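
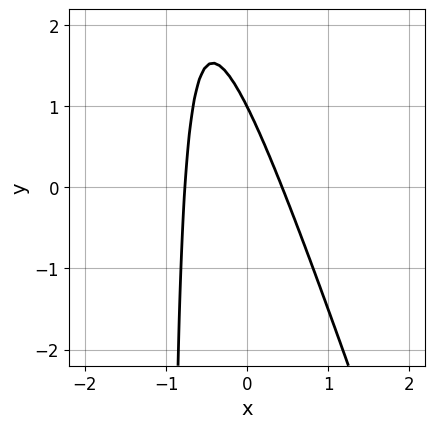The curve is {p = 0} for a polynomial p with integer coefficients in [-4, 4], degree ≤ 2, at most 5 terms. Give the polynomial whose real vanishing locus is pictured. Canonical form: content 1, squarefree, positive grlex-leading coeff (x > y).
1. The degree is 2 — the shape is more complex than any degree-1 curve.
2. Against the integer gridlines: one y-axis crossing is at y = 1.
3. Putting this together gives p.

3*x^2 + x*y + x + y - 1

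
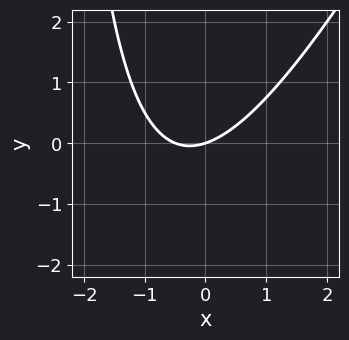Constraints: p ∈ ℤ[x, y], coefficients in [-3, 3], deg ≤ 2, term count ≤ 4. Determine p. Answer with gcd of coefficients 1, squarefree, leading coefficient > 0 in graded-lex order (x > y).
2*x^2 - x*y + x - 3*y

(a) The degree is 2 — no degree-1 curve has this shape.
(b) Against the integer gridlines: it meets the y-axis at y = 0 (among the integer gridlines); one x-axis crossing is at x = 0.
(c) Solving for integer coefficients yields p as stated.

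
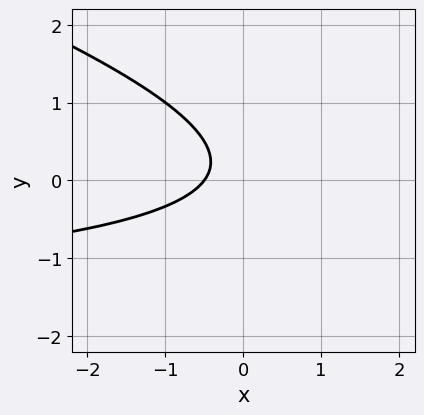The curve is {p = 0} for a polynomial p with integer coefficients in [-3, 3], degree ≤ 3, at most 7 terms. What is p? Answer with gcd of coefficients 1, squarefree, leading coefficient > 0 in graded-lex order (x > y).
x*y + 3*y^2 + 2*x - y + 1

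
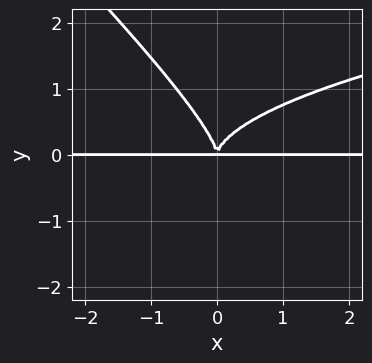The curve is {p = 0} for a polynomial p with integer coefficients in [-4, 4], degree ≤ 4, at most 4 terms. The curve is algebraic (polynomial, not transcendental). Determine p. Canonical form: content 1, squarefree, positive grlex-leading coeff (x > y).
1. deg p = 4. No degree-3 curve has this shape.
2. Reading off the gridlines: every point of the x-axis in the box is on the curve.
3. Solving for integer coefficients yields p as stated.

x*y^3 + y^4 - x^2*y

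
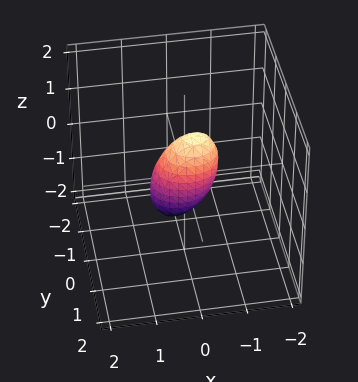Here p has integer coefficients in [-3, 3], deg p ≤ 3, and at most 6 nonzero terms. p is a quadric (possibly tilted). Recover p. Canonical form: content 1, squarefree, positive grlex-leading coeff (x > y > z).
2*x^2 + x*z + 3*y^2 + z^2 - 1

The degree is 2 — a generic line meets the surface in up to 2 points.
Checking where it meets the axes: among the integer gridlines, it crosses the z-axis at z ∈ {-1, 1}.
Together with the visible shape, these determine p as stated.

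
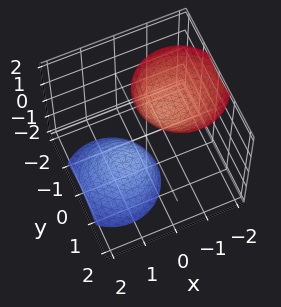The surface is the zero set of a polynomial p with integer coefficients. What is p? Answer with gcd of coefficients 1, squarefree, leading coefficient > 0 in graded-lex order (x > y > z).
3*x^2 + 3*x*z + 3*y^2 - z^2 + 2

(a) There are 2 components.
(b) deg p = 2.
(c) From the visible intercepts: no y-intercept at any integer in the box; no x-intercept at any integer in the box.
(d) These observations pin down the coefficients.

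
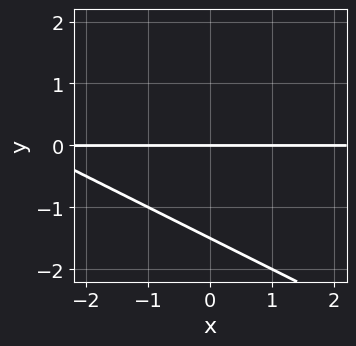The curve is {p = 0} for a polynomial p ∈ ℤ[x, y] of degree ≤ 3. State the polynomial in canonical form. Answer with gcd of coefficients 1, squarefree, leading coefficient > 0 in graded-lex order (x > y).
First, deg p = 2.
Then, observable constraints: it crosses the y-axis at the gridline y = 0; the visible x-axis segment lies entirely on the curve.
Finally, the integer polynomial consistent with all of this is the stated p.

x*y + 2*y^2 + 3*y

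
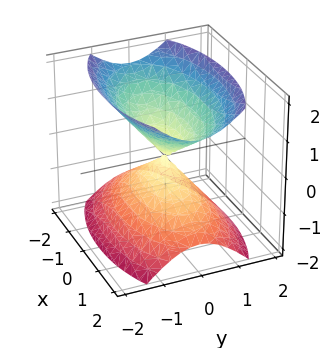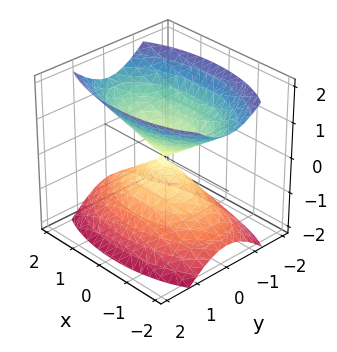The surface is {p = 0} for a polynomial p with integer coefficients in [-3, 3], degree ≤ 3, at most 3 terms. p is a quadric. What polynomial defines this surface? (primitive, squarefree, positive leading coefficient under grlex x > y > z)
x^2 + 3*y^2 - 2*z^2

First, there are 2 components. They look like related sheets of one shape, so recover p as a whole.
Then, deg p = 2. A double cone through the origin; a quadric.
Then, symmetries: the z ↦ −z reflection is a symmetry, so z appears only in even powers; it's symmetric under y → −y, forcing even powers of y; it's symmetric under x → −x, forcing even powers of x.
Then, checking where it meets the axes: it meets the y-axis at y = 0 (among the integer gridlines); it meets the z-axis at z = 0 (among the integer gridlines); it crosses the x-axis at the gridline x = 0.
Finally, assembling these constraints gives the stated polynomial.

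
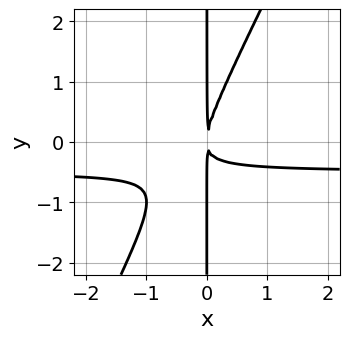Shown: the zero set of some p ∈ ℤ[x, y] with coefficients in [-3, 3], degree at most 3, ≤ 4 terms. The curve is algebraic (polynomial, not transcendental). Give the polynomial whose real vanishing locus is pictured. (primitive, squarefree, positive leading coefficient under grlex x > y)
2*x^2*y - x*y^2 + x^2

First, deg p = 3.
Then, observable constraints: every point of the y-axis in the box is on the curve.
Finally, these observations pin down the coefficients.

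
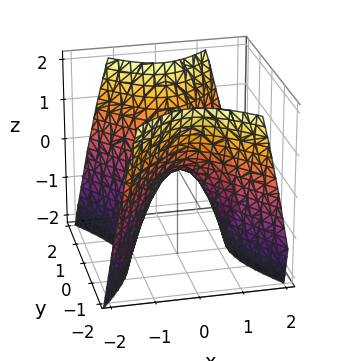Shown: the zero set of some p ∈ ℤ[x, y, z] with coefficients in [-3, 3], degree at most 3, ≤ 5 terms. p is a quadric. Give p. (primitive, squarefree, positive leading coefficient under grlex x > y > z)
3*x^2 - 2*y^2 + 2*z

1. The degree is 2 — a saddle surface; a quadric.
2. Symmetries: mirror symmetry x ↦ −x ⇒ only even powers of x; it's symmetric under y → −y, forcing even powers of y.
3. Against the integer gridlines: it meets the y-axis at y = 0 (among the integer gridlines); it crosses the z-axis at the gridline z = 0.
4. Together with the visible shape, these determine p as stated.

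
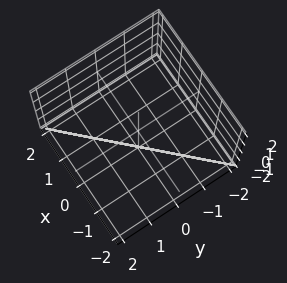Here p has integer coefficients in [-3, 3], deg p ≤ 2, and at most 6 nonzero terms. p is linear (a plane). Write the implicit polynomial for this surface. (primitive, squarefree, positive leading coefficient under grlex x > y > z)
3*x - 3*y + z + 2

Degree: the surface is flat (a plane), so deg p = 1.
From the visible intercepts: it crosses the z-axis at the gridline z = -2.
These observations pin down the coefficients.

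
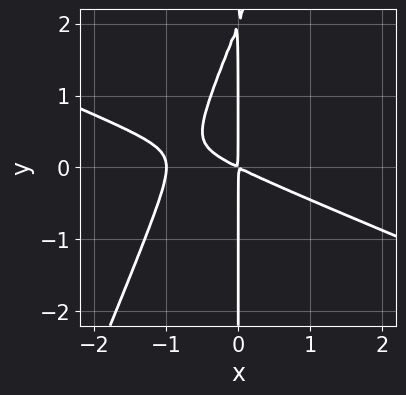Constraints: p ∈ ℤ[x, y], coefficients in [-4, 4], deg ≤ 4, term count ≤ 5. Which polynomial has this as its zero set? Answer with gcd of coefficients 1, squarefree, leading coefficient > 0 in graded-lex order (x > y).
(a) deg p = 3. No degree-2 curve has this shape.
(b) From the axis intercepts and sections: the visible y-axis segment lies entirely on the curve; it meets the x-axis at x = -1 (among the integer gridlines).
(c) Solving for integer coefficients yields p as stated.

x^3 + 2*x^2*y - x*y^2 + x^2 + 2*x*y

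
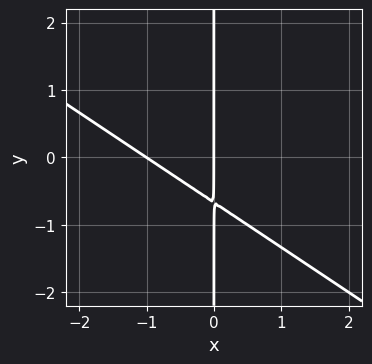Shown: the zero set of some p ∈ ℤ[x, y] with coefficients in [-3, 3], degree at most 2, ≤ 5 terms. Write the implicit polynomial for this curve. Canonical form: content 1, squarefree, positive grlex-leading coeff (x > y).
1. The degree is 2 — no degree-1 curve has this shape.
2. From the visible intercepts: the x-axis gridline crossings are at x ∈ {-1, 0}; every point of the y-axis in the box is on the curve.
3. Putting this together gives p.

2*x^2 + 3*x*y + 2*x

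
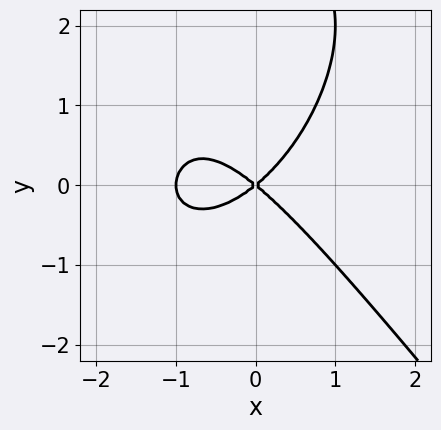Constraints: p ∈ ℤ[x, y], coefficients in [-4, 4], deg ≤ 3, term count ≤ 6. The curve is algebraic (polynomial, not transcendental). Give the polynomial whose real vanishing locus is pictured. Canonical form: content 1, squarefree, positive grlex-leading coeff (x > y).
2*x^3 + y^3 + 2*x^2 - 3*y^2

First, deg p = 3. A generic line meets the curve in up to 3 points.
Then, against the integer gridlines: the x-axis gridline crossings are at x ∈ {-1, 0}; it meets the y-axis at y = 0 (among the integer gridlines).
Finally, these observations pin down the coefficients.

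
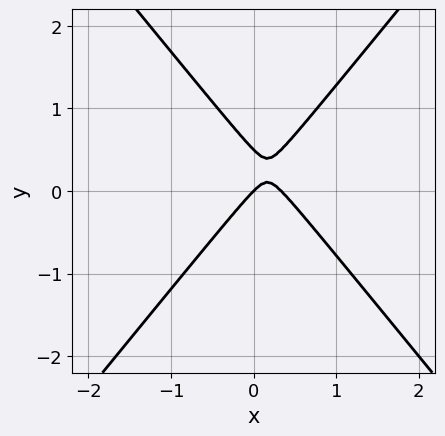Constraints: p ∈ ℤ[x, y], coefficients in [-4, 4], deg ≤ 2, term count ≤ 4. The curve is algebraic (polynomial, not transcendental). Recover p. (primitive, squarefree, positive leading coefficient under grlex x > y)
First, the degree is 2 — a generic line meets the curve in up to 2 points.
Then, checking where it meets the axes: one y-axis crossing is at y = 0; one x-axis crossing is at x = 0.
Finally, assembling these constraints gives the stated polynomial.

3*x^2 - 2*y^2 - x + y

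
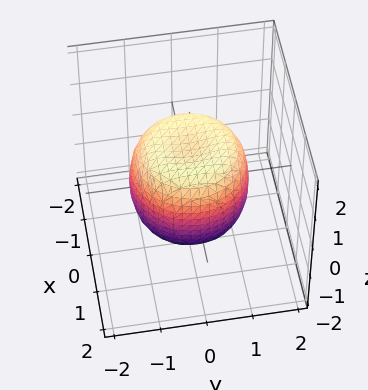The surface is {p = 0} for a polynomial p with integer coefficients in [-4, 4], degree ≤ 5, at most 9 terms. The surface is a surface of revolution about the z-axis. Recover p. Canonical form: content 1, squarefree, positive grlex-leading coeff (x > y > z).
1. The degree is 4 — the shape is more complex than any degree-3 surface.
2. Symmetries: rotational symmetry about the z-axis ⇒ p depends on x, y only through x² + y².
3. Reading off the gridlines: a circular section at z = 1 has radius exactly 1; among the integer gridlines, it crosses the z-axis at z ∈ {-1, 1}.
4. Fitting integer coefficients to these (and the overall shape) gives p.

x^4 + 2*x^2*y^2 + y^4 - x^2 - y^2 + z^2 - 1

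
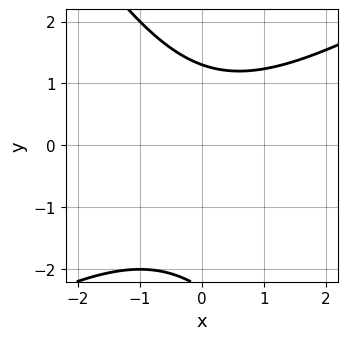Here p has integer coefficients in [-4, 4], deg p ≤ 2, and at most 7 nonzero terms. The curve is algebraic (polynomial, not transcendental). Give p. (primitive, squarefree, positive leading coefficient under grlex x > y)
First, deg p = 2. No degree-1 curve has this shape.
Next, checking where it meets the axes: the curve avoids every integer x-axis point in the box.
Finally, these observations pin down the coefficients.

x^2 - x*y - y^2 - y + 3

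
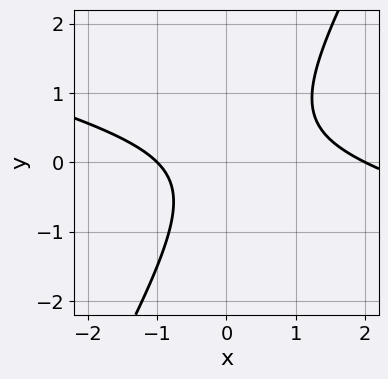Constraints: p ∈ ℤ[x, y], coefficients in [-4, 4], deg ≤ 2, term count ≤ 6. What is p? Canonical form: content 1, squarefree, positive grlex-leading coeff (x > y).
x^2 + 3*x*y - 2*y^2 - x - 2

The degree is 2 — no degree-1 curve has this shape.
Reading off the gridlines: the x-axis gridline crossings are at x ∈ {-1, 2}; no y-intercept at any integer in the box.
Assembling these constraints gives the stated polynomial.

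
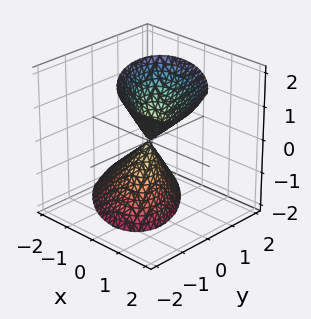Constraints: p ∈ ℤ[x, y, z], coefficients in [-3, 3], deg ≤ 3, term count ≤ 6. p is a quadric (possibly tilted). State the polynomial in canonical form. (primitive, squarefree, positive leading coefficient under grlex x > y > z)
I count 2 distinct pieces. Treating them together as one polynomial.
Degree: no degree-1 surface has this shape, so deg p = 2.
From the axis intercepts and sections: it crosses the z-axis at the gridline z = 0; it meets the x-axis at x = 0 (among the integer gridlines).
Together with the visible shape, these determine p as stated.

3*x^2 + 3*x*y - 2*x*z + 3*y^2 - z^2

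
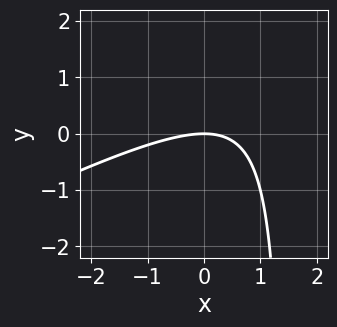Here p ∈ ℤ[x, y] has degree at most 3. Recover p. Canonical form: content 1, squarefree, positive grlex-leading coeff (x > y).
x^2 - 2*x*y + 3*y

First, deg p = 2.
Then, from the visible intercepts: it crosses the y-axis at the gridline y = 0; it meets the x-axis at x = 0 (among the integer gridlines).
Finally, assembling these constraints gives the stated polynomial.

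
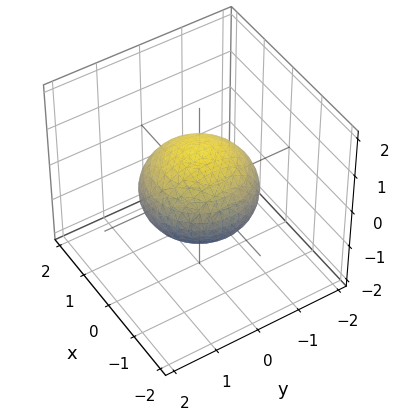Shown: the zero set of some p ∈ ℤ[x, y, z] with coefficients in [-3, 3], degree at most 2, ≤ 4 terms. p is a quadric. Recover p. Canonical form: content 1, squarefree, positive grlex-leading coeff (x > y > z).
First, deg p = 2. A closed, bounded, convex surface; a quadric.
Next, symmetries: the z ↦ −z reflection is a symmetry, so z appears only in even powers; every cross-section ⟂ z is a circle, so x, y appear only via x² + y².
Then, from the axis intercepts and sections: the z-axis gridline crossings are at z ∈ {-1, 1}; a circular section at z = 0 has radius between 1 and 2.
Finally, fitting integer coefficients to these (and the overall shape) gives p.

2*x^2 + 2*y^2 + 3*z^2 - 3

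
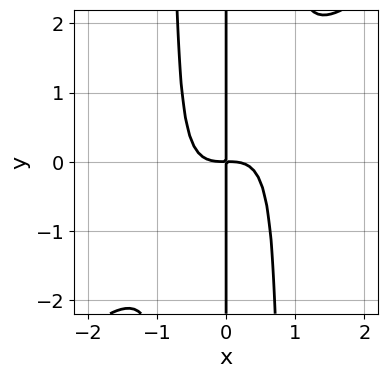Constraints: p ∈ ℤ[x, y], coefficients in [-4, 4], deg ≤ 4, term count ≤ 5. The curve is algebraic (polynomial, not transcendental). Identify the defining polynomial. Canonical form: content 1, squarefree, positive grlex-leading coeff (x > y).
3*x^4 - 3*x^3*y + 2*x*y

First, deg p = 4. The shape is more complex than any degree-3 curve.
Then, checking where it meets the axes: the visible y-axis segment lies entirely on the curve.
Finally, these observations pin down the coefficients.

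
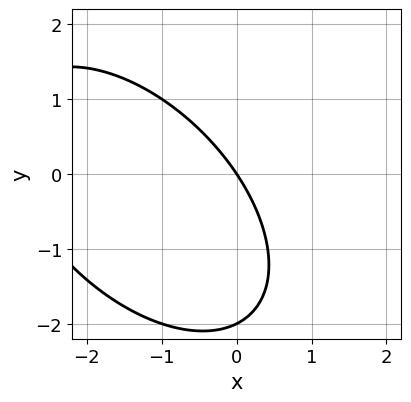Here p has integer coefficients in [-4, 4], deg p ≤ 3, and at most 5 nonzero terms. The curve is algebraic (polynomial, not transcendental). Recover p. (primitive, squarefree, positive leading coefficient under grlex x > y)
First, the degree is 2 — the shape is more complex than any degree-1 curve.
Next, observable constraints: it meets the x-axis at x = 0 (among the integer gridlines); among the integer gridlines, it crosses the y-axis at y ∈ {-2, 0}.
Finally, the integer polynomial consistent with all of this is the stated p.

x^2 + x*y + y^2 + 3*x + 2*y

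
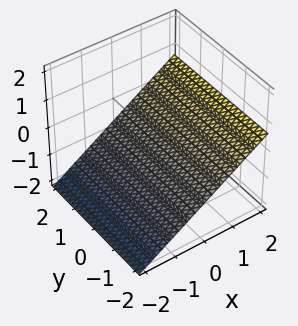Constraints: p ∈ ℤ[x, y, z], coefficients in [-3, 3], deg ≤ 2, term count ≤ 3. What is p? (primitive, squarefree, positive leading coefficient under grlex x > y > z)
2*x - 3*z - 2

1. Degree: the surface is flat (a plane), so deg p = 1.
2. From the axis intercepts and sections: it meets the x-axis at x = 1 (among the integer gridlines); it misses every integer gridline on the y-axis.
3. Together with the visible shape, these determine p as stated.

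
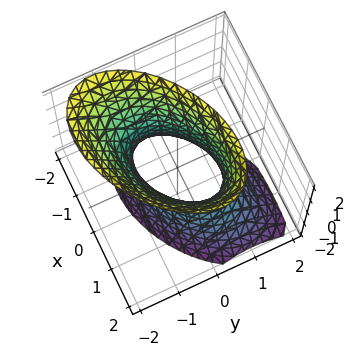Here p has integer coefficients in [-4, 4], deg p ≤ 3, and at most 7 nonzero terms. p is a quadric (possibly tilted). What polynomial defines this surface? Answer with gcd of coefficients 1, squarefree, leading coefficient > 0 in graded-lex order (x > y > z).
2*x^2 - 2*x*y + 3*y^2 + y*z - z^2 - 2

First, degree: no degree-1 surface has this shape, so deg p = 2.
Next, from the visible intercepts: among the integer gridlines, it crosses the x-axis at x ∈ {-1, 1}; no z-intercept at any integer in the box.
Finally, solving for integer coefficients yields p as stated.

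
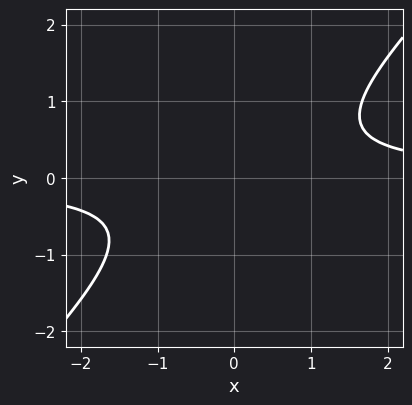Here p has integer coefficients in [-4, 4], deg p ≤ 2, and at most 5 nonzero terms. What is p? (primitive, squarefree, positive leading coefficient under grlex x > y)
3*x*y - 3*y^2 - 2

The degree is 2 — a generic line meets the curve in up to 2 points.
Checking where it meets the axes: no x-intercept at any integer in the box; it misses every integer gridline on the y-axis.
Together with the visible shape, these determine p as stated.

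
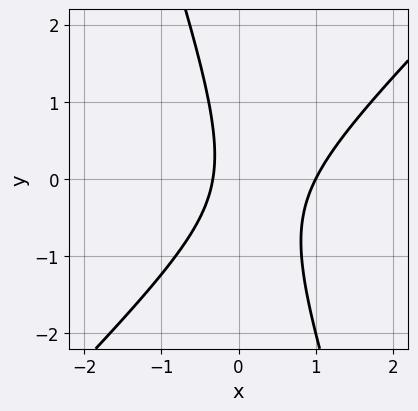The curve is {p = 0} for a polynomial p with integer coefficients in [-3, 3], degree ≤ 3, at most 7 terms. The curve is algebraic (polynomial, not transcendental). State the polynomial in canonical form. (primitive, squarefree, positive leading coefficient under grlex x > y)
3*x^2 - 2*x*y - y^2 - 2*x - 1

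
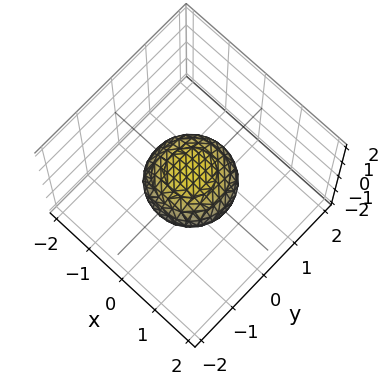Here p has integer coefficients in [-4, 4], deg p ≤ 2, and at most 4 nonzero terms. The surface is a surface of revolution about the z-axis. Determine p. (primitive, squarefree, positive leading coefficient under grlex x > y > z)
x^2 + y^2 + 2*z^2 - 1

deg p = 2.
By symmetry, every cross-section ⟂ z is a circle, so x, y appear only via x² + y².
Checking where it meets the axes: the y-axis gridline crossings are at y ∈ {-1, 1}; the x-axis gridline crossings are at x ∈ {-1, 1}; a circular section at z = 0 has radius exactly 1.
The integer polynomial consistent with all of this is the stated p.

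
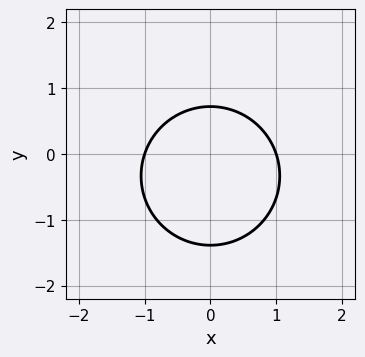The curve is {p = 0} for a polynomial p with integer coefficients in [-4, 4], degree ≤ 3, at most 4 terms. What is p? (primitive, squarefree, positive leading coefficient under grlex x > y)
1. The degree is 2 — a generic line meets the curve in up to 2 points.
2. Symmetries: it's symmetric under x → −x, forcing even powers of x.
3. Against the integer gridlines: among the integer gridlines, it crosses the x-axis at x ∈ {-1, 1}.
4. These observations pin down the coefficients.

3*x^2 + 3*y^2 + 2*y - 3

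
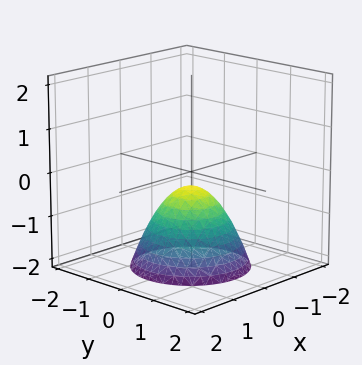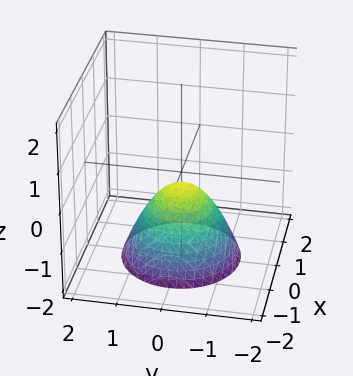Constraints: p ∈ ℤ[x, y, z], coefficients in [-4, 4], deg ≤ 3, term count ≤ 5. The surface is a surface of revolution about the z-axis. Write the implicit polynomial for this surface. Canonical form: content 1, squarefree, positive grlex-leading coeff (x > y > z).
3*x^2 + 3*y^2 + 3*z + 1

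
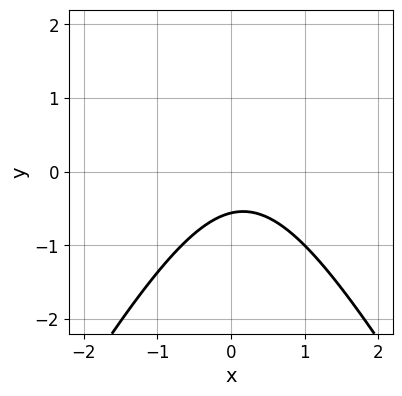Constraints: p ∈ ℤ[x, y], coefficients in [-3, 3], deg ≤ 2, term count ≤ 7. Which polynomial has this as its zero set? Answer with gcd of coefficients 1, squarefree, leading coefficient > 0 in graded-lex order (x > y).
First, degree: the shape is more complex than any degree-1 curve, so deg p = 2.
Then, from the visible intercepts: it misses every integer gridline on the x-axis.
Finally, together with the visible shape, these determine p as stated.

3*x^2 - y^2 - x + 3*y + 2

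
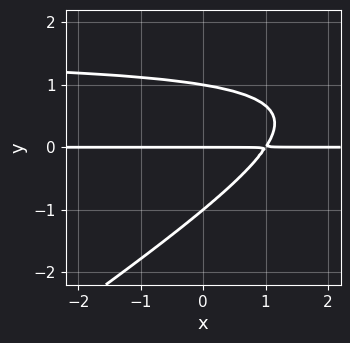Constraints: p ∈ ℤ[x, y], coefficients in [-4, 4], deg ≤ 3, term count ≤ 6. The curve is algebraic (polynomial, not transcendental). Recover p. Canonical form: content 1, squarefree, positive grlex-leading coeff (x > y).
1. Degree: no degree-2 curve has this shape, so deg p = 3.
2. Checking where it meets the axes: every point of the x-axis in the box is on the curve; among the integer gridlines, it crosses the y-axis at y ∈ {-1, 0, 1}.
3. Putting this together gives p.

2*x*y^2 - 3*y^3 - 3*x*y + 3*y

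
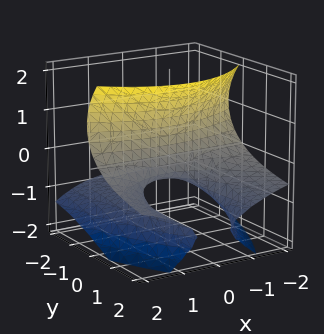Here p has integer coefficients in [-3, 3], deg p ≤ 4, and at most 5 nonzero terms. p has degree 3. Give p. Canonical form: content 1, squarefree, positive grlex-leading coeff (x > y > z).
First, the degree is 3 — a generic line meets the surface in up to 3 points.
Then, reading off the gridlines: one y-axis crossing is at y = 0; it crosses the z-axis at the gridline z = 0; every point of the x-axis in the box is on the surface.
Finally, these observations pin down the coefficients.

x^2*z - z^3 + 3*y*z + 3*y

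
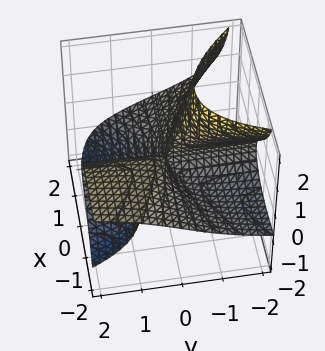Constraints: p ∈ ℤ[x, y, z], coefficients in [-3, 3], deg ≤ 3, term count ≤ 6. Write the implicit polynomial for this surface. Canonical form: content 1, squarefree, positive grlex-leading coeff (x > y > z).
3*x^2*z + 3*y*z^2 + z^3 + 3*x*y

1. Degree: no degree-2 surface has this shape, so deg p = 3.
2. Observable constraints: the visible y-axis segment lies entirely on the surface; one z-axis crossing is at z = 0; every point of the x-axis in the box is on the surface.
3. The integer polynomial consistent with all of this is the stated p.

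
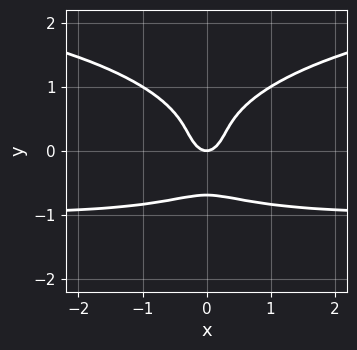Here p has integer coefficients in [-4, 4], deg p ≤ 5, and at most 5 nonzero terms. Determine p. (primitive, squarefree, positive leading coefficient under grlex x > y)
(a) Degree: the shape is more complex than any degree-3 curve, so deg p = 4.
(b) Symmetries: it's symmetric under x → −x, forcing even powers of x.
(c) From the axis intercepts and sections: it meets the y-axis at y = 0 (among the integer gridlines); one x-axis crossing is at x = 0.
(d) Matching integer coefficients to the picture gives p.

x^2*y^2 + 3*y^4 - 2*x^2*y - 3*x^2 + y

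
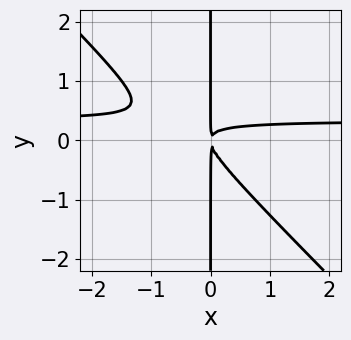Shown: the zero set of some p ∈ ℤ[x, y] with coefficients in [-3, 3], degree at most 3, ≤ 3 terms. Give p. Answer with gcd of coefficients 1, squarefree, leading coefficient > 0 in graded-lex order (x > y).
Degree: a generic line meets the curve in up to 3 points, so deg p = 3.
From the visible intercepts: the visible y-axis segment lies entirely on the curve.
Solving for integer coefficients yields p as stated.

3*x^2*y + 3*x*y^2 - x^2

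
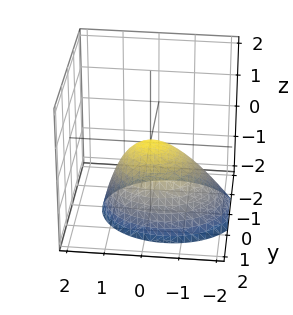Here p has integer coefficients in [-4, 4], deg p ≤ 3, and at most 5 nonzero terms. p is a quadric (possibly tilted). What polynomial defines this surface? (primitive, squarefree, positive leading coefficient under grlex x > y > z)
Degree: a generic line meets the surface in up to 2 points, so deg p = 2.
Observable constraints: one x-axis crossing is at x = 0; it meets the z-axis at z = 0 (among the integer gridlines); one y-axis crossing is at y = 0.
Putting this together gives p.

2*x^2 - x*z + 3*y^2 + 3*z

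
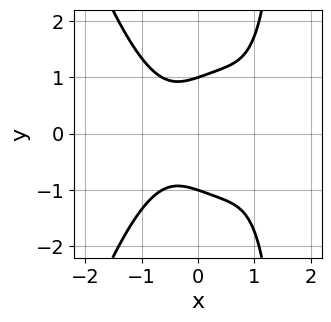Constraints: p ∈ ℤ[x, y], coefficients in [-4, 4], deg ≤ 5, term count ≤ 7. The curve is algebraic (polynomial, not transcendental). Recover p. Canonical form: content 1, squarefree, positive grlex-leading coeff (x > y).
3*x^4 - 3*x^3 + 2*x*y^2 - 3*y^2 + 3

Degree: the shape is more complex than any degree-3 curve, so deg p = 4.
Symmetries: it's symmetric under y → −y, forcing even powers of y.
Observable constraints: the curve avoids every integer x-axis point in the box; the y-axis gridline crossings are at y ∈ {-1, 1}.
Putting this together gives p.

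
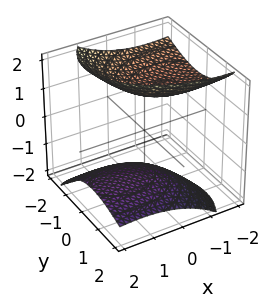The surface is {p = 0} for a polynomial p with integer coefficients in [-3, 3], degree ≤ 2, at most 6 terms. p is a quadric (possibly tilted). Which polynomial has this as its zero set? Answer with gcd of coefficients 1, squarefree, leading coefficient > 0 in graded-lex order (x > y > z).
x^2 + 2*x*z + 2*y^2 + 2*y*z - 2*z^2 + 3

1. I count 2 distinct pieces.
2. Degree: no degree-1 surface has this shape, so deg p = 2.
3. Checking where it meets the axes: the surface avoids every integer x-axis point in the box; it misses every integer gridline on the y-axis.
4. Together with the visible shape, these determine p as stated.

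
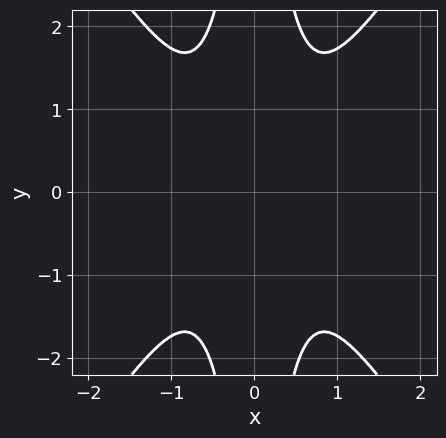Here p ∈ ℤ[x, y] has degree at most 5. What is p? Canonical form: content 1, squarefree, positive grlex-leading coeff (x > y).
2*x^4 - x^2*y^2 + 1

(a) deg p = 4. No degree-3 curve has this shape.
(b) Symmetries: it's symmetric under y → −y, forcing even powers of y; mirror symmetry x ↦ −x ⇒ only even powers of x.
(c) Against the integer gridlines: no x-intercept at any integer in the box; it misses every integer gridline on the y-axis.
(d) The integer polynomial consistent with all of this is the stated p.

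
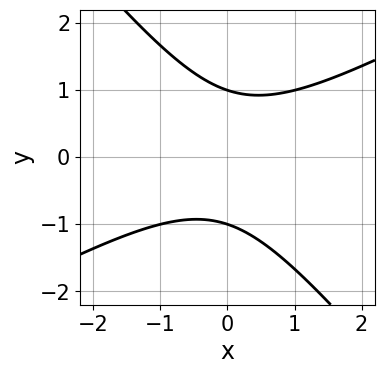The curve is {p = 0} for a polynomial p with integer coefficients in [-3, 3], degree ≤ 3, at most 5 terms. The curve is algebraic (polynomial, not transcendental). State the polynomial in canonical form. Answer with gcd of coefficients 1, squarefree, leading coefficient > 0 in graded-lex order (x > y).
2*x^2 - 2*x*y - 3*y^2 + 3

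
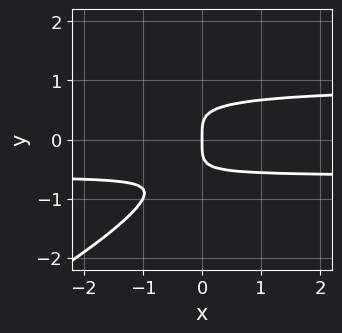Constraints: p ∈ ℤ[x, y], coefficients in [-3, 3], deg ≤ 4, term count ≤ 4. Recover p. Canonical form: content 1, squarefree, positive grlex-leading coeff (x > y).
x*y^3 - 2*y^4 - 2*x*y^2 + x

First, degree: no degree-3 curve has this shape, so deg p = 4.
Next, against the integer gridlines: one x-axis crossing is at x = 0; it meets the y-axis at y = 0 (among the integer gridlines).
Finally, fitting integer coefficients to these (and the overall shape) gives p.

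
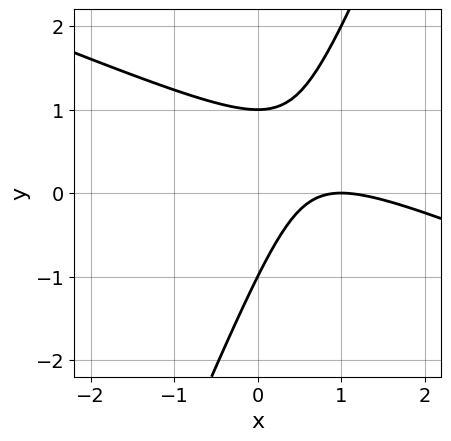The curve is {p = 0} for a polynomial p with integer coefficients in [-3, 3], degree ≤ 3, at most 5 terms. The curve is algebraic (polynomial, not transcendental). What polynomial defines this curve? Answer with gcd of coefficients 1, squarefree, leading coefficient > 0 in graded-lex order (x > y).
x^2 + 2*x*y - y^2 - 2*x + 1

First, degree: the shape is more complex than any degree-1 curve, so deg p = 2.
Next, reading off the gridlines: one x-axis crossing is at x = 1; the y-axis gridline crossings are at y ∈ {-1, 1}.
Finally, the integer polynomial consistent with all of this is the stated p.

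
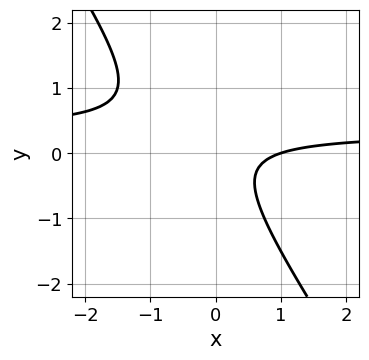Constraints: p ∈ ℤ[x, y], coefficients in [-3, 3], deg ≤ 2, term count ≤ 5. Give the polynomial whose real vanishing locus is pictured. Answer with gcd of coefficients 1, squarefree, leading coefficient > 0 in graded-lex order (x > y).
3*x*y + 2*y^2 - x + 1

1. deg p = 2. The shape is more complex than any degree-1 curve.
2. Against the integer gridlines: no y-intercept at any integer in the box; it meets the x-axis at x = 1 (among the integer gridlines).
3. Assembling these constraints gives the stated polynomial.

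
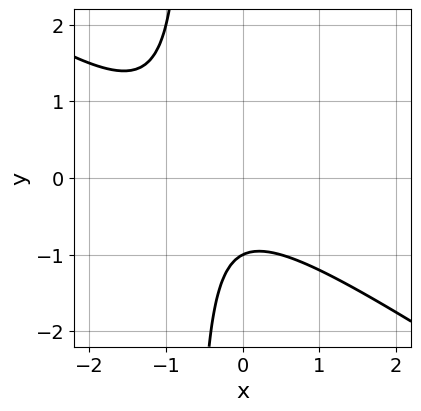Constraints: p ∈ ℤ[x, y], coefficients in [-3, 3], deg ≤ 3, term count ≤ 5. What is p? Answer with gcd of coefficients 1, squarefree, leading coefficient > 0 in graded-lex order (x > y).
2*x^2 + 3*x*y + 2*x + 2*y + 2

(a) deg p = 2.
(b) Reading off the gridlines: one y-axis crossing is at y = -1; the curve avoids every integer x-axis point in the box.
(c) Solving for integer coefficients yields p as stated.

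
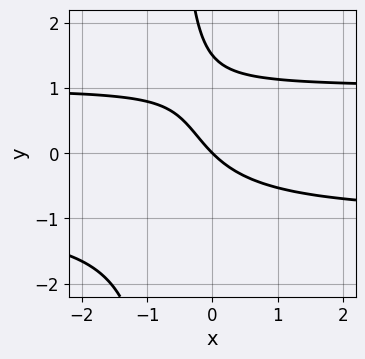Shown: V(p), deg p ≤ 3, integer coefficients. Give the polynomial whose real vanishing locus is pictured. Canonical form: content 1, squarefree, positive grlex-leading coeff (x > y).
The degree is 3 — a generic line meets the curve in up to 3 points.
Reading off the gridlines: one y-axis crossing is at y = 0; one x-axis crossing is at x = 0.
Matching integer coefficients to the picture gives p.

3*x*y^2 + 2*y^2 - 3*x - 3*y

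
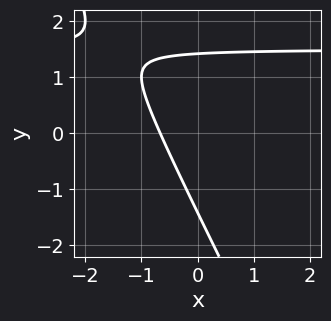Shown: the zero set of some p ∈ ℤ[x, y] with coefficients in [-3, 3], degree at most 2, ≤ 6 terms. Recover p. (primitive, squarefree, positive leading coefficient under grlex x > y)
2*x*y + y^2 - 3*x - 2

deg p = 2.
The integer polynomial consistent with all of this is the stated p.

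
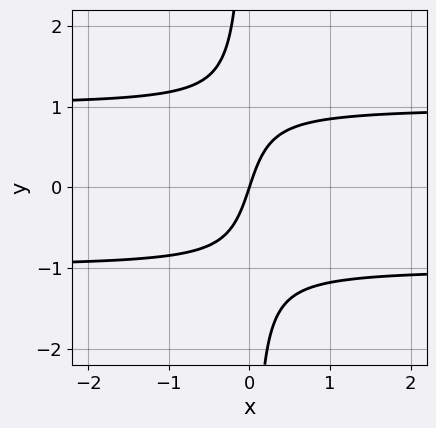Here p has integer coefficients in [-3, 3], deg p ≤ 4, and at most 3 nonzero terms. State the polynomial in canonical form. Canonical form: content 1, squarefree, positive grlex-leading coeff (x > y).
3*x*y^2 - 3*x + y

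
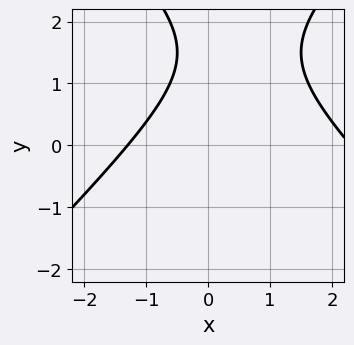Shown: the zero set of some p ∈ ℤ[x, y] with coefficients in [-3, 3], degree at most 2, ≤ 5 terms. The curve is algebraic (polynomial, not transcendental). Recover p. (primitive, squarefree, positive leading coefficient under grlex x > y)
1. Degree: no degree-1 curve has this shape, so deg p = 2.
2. From the visible intercepts: no y-intercept at any integer in the box.
3. Solving for integer coefficients yields p as stated.

x^2 - y^2 - x + 3*y - 3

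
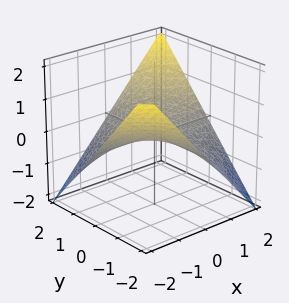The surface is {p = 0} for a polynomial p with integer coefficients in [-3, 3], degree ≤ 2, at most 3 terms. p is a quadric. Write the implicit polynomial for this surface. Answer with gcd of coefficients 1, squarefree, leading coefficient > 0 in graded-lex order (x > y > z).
x*y - 2*z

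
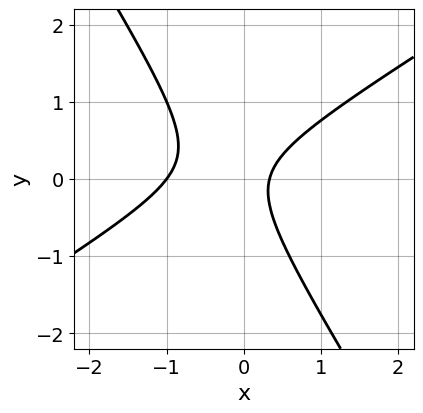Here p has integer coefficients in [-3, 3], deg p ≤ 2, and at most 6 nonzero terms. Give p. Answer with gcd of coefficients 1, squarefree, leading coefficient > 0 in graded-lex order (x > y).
First, the degree is 2 — no degree-1 curve has this shape.
Next, checking where it meets the axes: it misses every integer gridline on the y-axis; one x-axis crossing is at x = -1.
Finally, assembling these constraints gives the stated polynomial.

3*x^2 - 3*x*y - 3*y^2 + 2*x - 1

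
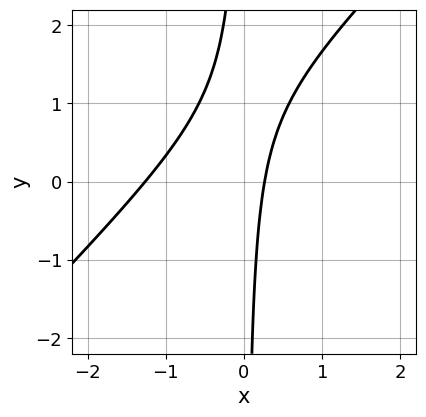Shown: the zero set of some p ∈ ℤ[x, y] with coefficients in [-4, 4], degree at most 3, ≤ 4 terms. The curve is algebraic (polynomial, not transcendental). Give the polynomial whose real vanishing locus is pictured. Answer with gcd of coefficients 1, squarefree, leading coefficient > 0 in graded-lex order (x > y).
1. The degree is 2 — a generic line meets the curve in up to 2 points.
2. Against the integer gridlines: the curve avoids every integer y-axis point in the box.
3. Fitting integer coefficients to these (and the overall shape) gives p.

3*x^2 - 3*x*y + 3*x - 1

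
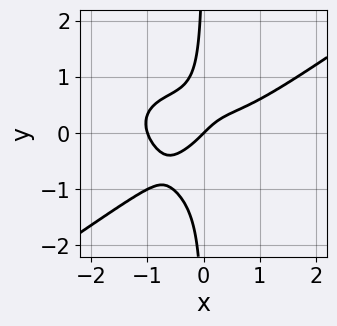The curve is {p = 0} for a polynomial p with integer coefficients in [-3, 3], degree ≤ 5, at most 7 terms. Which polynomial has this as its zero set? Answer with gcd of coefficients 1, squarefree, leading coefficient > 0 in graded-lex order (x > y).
1. deg p = 4. No degree-3 curve has this shape.
2. Observable constraints: among the integer gridlines, it crosses the x-axis at x ∈ {-1, 0}; it meets the y-axis at y = 0 (among the integer gridlines).
3. The integer polynomial consistent with all of this is the stated p.

x^4 - 3*x*y^3 - 2*x*y^2 + x - y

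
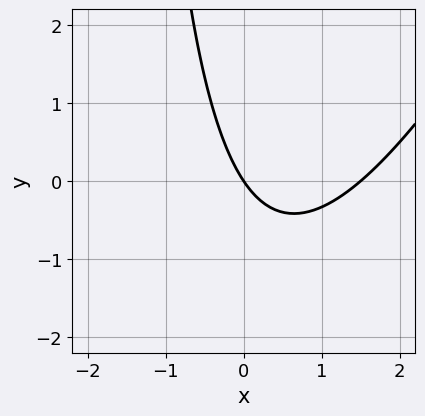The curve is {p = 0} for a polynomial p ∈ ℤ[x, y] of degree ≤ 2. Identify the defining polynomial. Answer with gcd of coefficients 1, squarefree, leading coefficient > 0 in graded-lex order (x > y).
2*x^2 - x*y - 3*x - 2*y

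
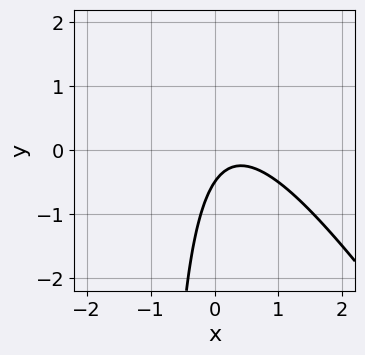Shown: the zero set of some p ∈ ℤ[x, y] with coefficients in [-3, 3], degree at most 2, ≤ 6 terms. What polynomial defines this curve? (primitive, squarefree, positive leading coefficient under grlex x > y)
3*x^2 + 2*x*y - 2*x + 2*y + 1

deg p = 2. The shape is more complex than any degree-1 curve.
Checking where it meets the axes: the curve avoids every integer x-axis point in the box.
Assembling these constraints gives the stated polynomial.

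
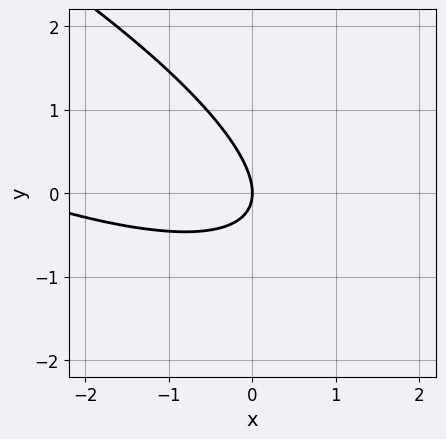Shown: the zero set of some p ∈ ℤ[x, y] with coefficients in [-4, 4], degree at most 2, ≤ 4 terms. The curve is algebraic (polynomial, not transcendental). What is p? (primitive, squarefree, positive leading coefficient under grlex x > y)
x^2 + 3*x*y + 3*y^2 + 3*x

The degree is 2 — a generic line meets the curve in up to 2 points.
From the visible intercepts: one y-axis crossing is at y = 0; it meets the x-axis at x = 0 (among the integer gridlines).
Matching integer coefficients to the picture gives p.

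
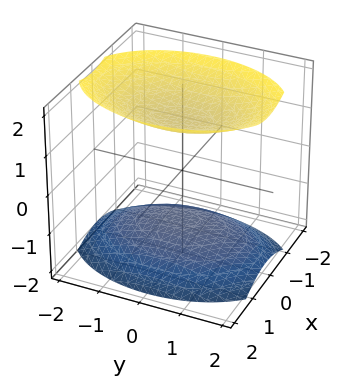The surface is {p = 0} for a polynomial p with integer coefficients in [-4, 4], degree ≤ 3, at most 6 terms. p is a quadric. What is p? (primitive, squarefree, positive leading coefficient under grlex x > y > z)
1. There are 2 components. They look like related sheets of one shape, so recover p as a whole.
2. Degree: two sheets facing apart; a quadric, so deg p = 2.
3. Symmetries: it's symmetric under x → −x, forcing even powers of x; the z ↦ −z reflection is a symmetry, so z appears only in even powers; it's symmetric under y → −y, forcing even powers of y.
4. Against the integer gridlines: the surface avoids every integer y-axis point in the box; the surface avoids every integer x-axis point in the box.
5. The integer polynomial consistent with all of this is the stated p.

2*x^2 + y^2 - 2*z^2 + 3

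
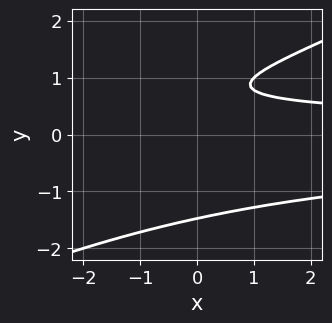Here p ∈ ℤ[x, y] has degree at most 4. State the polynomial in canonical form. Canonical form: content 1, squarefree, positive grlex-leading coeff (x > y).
First, degree: no degree-2 curve has this shape, so deg p = 3.
Then, from the axis intercepts and sections: the curve avoids every integer x-axis point in the box.
Finally, fitting integer coefficients to these (and the overall shape) gives p.

x*y^2 - 2*y^3 + 3*y - 2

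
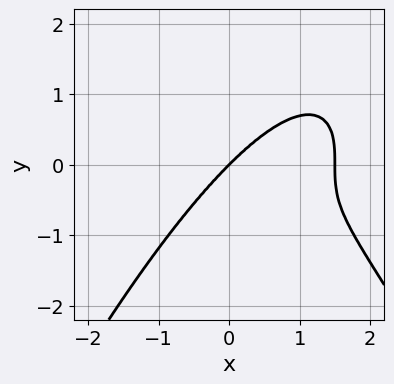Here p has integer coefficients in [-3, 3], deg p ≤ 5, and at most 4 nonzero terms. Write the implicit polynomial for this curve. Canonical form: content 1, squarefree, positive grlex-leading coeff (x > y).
2*x^4 - 3*x^3 + 3*y^3

deg p = 4. No degree-3 curve has this shape.
Checking where it meets the axes: one x-axis crossing is at x = 0; one y-axis crossing is at y = 0.
Matching integer coefficients to the picture gives p.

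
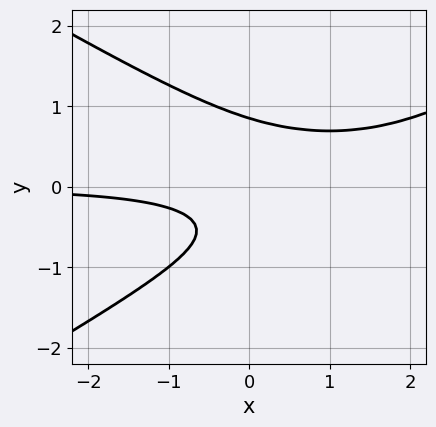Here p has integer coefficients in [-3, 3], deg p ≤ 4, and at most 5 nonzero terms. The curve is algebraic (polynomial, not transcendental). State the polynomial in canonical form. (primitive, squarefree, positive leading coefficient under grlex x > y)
x^2*y - 3*y^3 - 2*x*y + y + 1

1. Degree: no degree-2 curve has this shape, so deg p = 3.
2. Checking where it meets the axes: it misses every integer gridline on the x-axis.
3. Matching integer coefficients to the picture gives p.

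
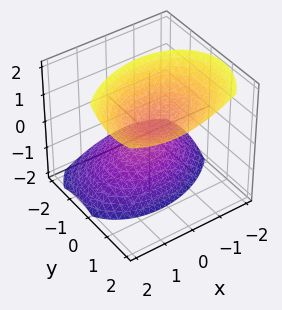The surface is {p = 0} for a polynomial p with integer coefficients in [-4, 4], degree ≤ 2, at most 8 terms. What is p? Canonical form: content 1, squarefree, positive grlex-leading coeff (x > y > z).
2*x^2 - x*y + 3*y^2 - 3*y*z - 2*z^2 + 1

1. The picture has 2 separate pieces. Treating them together as one polynomial.
2. deg p = 2. A generic line meets the surface in up to 2 points.
3. Reading off the gridlines: no y-intercept at any integer in the box; it misses every integer gridline on the x-axis.
4. Fitting integer coefficients to these (and the overall shape) gives p.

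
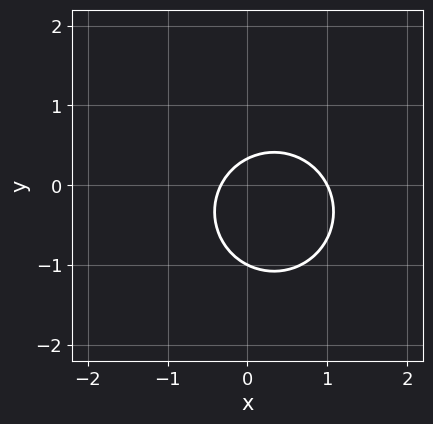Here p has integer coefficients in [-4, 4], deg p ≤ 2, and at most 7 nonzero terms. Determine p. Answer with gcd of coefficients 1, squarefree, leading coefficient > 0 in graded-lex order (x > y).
(a) deg p = 2. No degree-1 curve has this shape.
(b) From the visible intercepts: it crosses the y-axis at the gridline y = -1; it crosses the x-axis at the gridline x = 1.
(c) Assembling these constraints gives the stated polynomial.

3*x^2 + 3*y^2 - 2*x + 2*y - 1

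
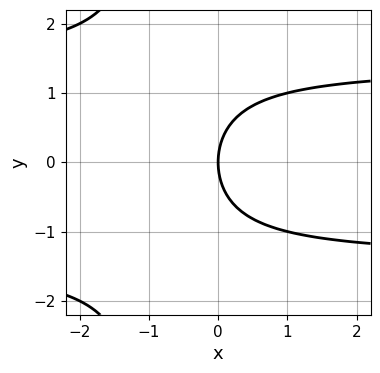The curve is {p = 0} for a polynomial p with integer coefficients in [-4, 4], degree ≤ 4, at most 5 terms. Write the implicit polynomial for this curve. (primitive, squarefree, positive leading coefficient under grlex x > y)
x*y^2 + y^2 - 2*x

First, degree: a generic line meets the curve in up to 3 points, so deg p = 3.
Then, symmetries: mirror symmetry y ↦ −y ⇒ only even powers of y.
Then, from the axis intercepts and sections: one y-axis crossing is at y = 0; it meets the x-axis at x = 0 (among the integer gridlines).
Finally, putting this together gives p.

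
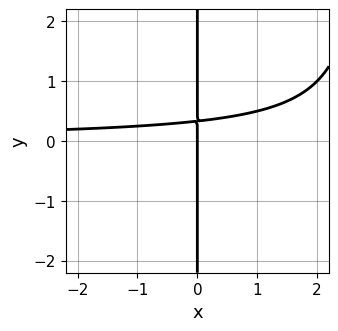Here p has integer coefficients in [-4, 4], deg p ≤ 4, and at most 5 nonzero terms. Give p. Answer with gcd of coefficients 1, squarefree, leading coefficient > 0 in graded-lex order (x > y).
(a) Degree: the shape is more complex than any degree-2 curve, so deg p = 3.
(b) Observable constraints: one x-axis crossing is at x = 0; every point of the y-axis in the box is on the curve.
(c) Putting this together gives p.

x^2*y - 3*x*y + x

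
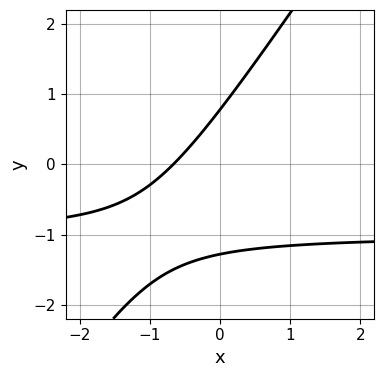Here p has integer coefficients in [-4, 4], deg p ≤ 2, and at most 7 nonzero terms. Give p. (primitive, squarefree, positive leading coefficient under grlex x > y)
3*x*y - 2*y^2 + 3*x - y + 2

First, degree: the shape is more complex than any degree-1 curve, so deg p = 2.
Finally, matching integer coefficients to the picture gives p.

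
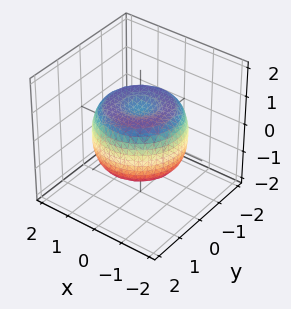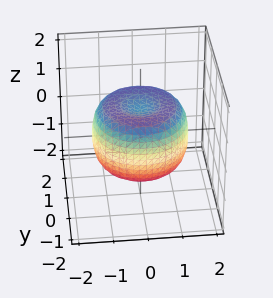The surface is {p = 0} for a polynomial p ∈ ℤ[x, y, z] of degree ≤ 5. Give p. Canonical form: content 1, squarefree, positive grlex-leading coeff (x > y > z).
deg p = 4. No degree-3 surface has this shape.
Symmetries: rotational symmetry about the z-axis ⇒ p depends on x, y only through x² + y².
Observable constraints: a circular section at z = -1 has radius between 0 and 1.
Together with the visible shape, these determine p as stated.

2*x^4 + 4*x^2*y^2 + 2*y^4 - 3*x^2 - 3*y^2 + 3*z^2 - 2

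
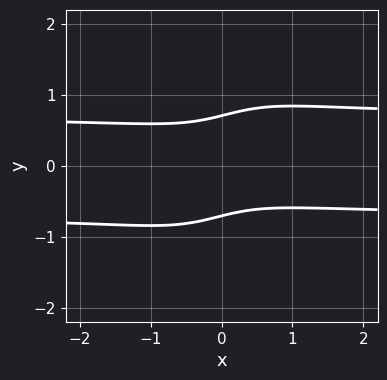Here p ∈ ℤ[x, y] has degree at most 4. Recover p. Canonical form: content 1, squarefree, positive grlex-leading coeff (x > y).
2*x^2*y^2 - x^2 - x*y + 2*y^2 - 1

1. The degree is 4 — a generic line meets the curve in up to 4 points.
2. From the axis intercepts and sections: no x-intercept at any integer in the box.
3. Putting this together gives p.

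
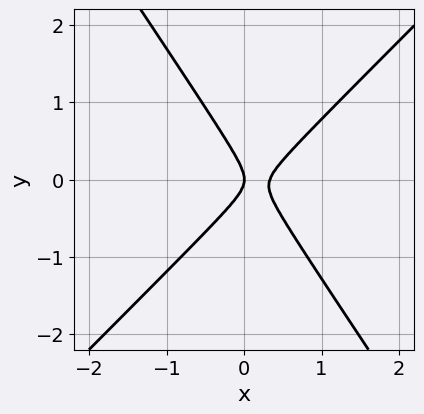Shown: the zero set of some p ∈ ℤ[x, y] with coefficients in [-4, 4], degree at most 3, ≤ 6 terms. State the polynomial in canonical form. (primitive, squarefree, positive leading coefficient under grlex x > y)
First, the degree is 2 — no degree-1 curve has this shape.
Next, checking where it meets the axes: it meets the y-axis at y = 0 (among the integer gridlines); one x-axis crossing is at x = 0.
Finally, putting this together gives p.

3*x^2 - x*y - 2*y^2 - x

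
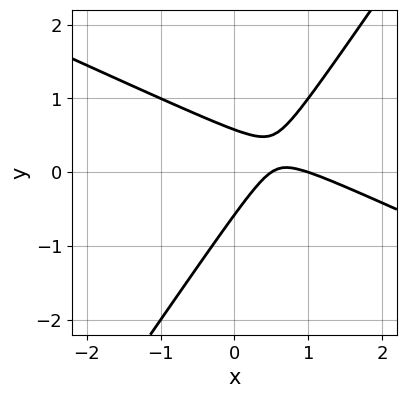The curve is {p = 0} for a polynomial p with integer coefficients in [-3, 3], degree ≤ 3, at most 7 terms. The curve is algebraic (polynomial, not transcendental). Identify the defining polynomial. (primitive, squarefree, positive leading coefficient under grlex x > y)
(a) The degree is 2 — a generic line meets the curve in up to 2 points.
(b) Checking where it meets the axes: it crosses the x-axis at the gridline x = 1.
(c) Fitting integer coefficients to these (and the overall shape) gives p.

2*x^2 + 3*x*y - 3*y^2 - 3*x + 1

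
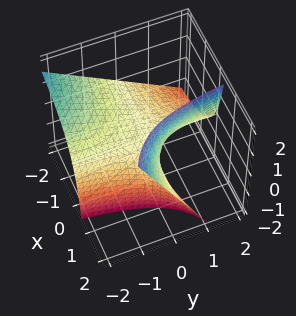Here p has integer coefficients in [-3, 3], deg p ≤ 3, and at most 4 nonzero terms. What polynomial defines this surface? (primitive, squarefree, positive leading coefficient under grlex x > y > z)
1. Degree: a generic line meets the surface in up to 2 points, so deg p = 2.
2. From the visible intercepts: one z-axis crossing is at z = 0; every point of the y-axis in the box is on the surface; every point of the x-axis in the box is on the surface.
3. Fitting integer coefficients to these (and the overall shape) gives p.

x*y + x*z - z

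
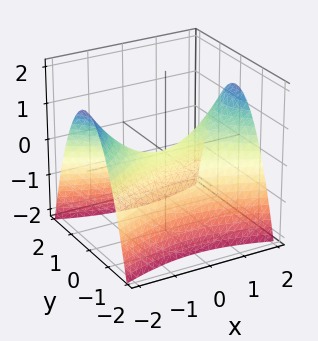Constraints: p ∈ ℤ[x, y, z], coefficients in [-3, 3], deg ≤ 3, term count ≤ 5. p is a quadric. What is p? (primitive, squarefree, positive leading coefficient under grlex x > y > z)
x^2 - 3*y^2 - 3*z

First, degree: a hyperbolic paraboloid; a quadric, so deg p = 2.
Next, symmetries: the x ↦ −x reflection is a symmetry, so x appears only in even powers; the y ↦ −y reflection is a symmetry, so y appears only in even powers.
Next, against the integer gridlines: one x-axis crossing is at x = 0; it meets the y-axis at y = 0 (among the integer gridlines).
Finally, putting this together gives p.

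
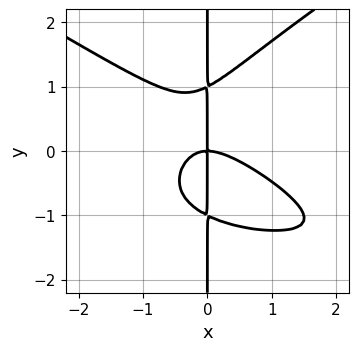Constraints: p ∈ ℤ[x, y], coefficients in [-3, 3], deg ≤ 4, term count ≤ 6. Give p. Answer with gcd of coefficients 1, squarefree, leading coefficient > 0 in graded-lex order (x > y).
x^3*y - 3*x*y^3 + 3*x^3 + 3*x^2*y + 3*x*y

First, degree: the shape is more complex than any degree-3 curve, so deg p = 4.
Next, observable constraints: it meets the x-axis at x = 0 (among the integer gridlines); every point of the y-axis in the box is on the curve.
Finally, assembling these constraints gives the stated polynomial.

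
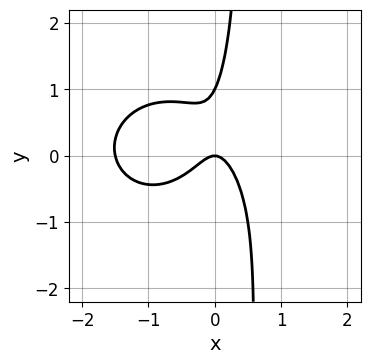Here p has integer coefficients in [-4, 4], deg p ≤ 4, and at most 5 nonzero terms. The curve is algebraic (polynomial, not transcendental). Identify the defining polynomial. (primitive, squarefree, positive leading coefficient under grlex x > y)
2*x^3 + 2*x*y^2 + 3*x^2 - y^2 + y

Degree: no degree-2 curve has this shape, so deg p = 3.
From the visible intercepts: it crosses the x-axis at the gridline x = 0; the y-axis gridline crossings are at y ∈ {0, 1}.
Assembling these constraints gives the stated polynomial.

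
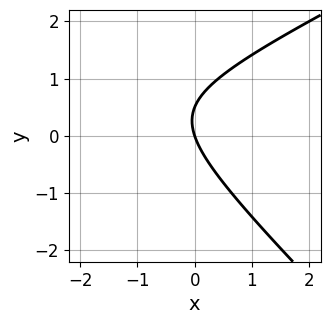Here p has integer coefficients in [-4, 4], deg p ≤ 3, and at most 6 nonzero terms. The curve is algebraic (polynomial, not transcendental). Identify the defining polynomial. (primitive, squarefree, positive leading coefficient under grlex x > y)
The degree is 2 — the shape is more complex than any degree-1 curve.
Reading off the gridlines: one y-axis crossing is at y = 0; it crosses the x-axis at the gridline x = 0.
These observations pin down the coefficients.

x^2 - x*y - 2*y^2 + 3*x + y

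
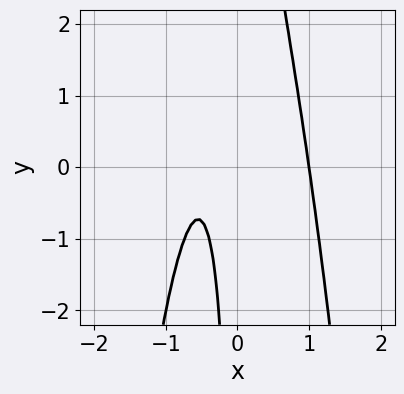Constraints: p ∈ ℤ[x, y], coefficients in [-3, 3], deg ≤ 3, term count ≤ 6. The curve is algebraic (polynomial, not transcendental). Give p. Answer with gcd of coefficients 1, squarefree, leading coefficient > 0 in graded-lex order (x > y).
3*x^3 + x*y - 2*x - 1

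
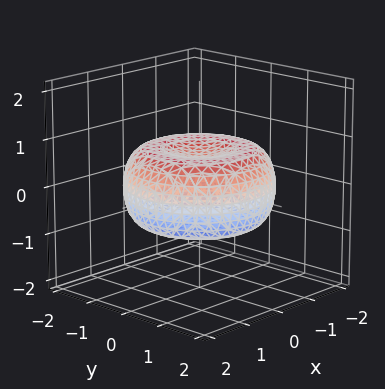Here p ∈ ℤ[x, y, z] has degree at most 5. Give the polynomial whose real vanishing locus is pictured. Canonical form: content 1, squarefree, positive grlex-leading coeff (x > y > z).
x^4 + 2*x^2*y^2 + y^4 - 2*x^2 - 2*y^2 + 3*z^2 - 1

Degree: the shape is more complex than any degree-3 surface, so deg p = 4.
Symmetry: every cross-section ⟂ z is a circle, so x, y appear only via x² + y².
From the visible intercepts: a circular section at z = 0 has radius between 1 and 2.
These observations pin down the coefficients.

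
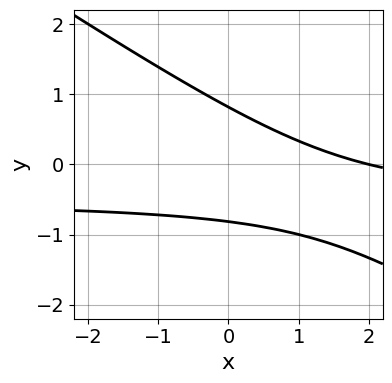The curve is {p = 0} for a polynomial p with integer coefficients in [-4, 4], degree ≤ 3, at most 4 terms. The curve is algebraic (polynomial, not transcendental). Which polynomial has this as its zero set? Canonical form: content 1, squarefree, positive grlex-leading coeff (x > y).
2*x*y + 3*y^2 + x - 2

First, deg p = 2. A generic line meets the curve in up to 2 points.
Then, reading off the gridlines: it crosses the x-axis at the gridline x = 2.
Finally, putting this together gives p.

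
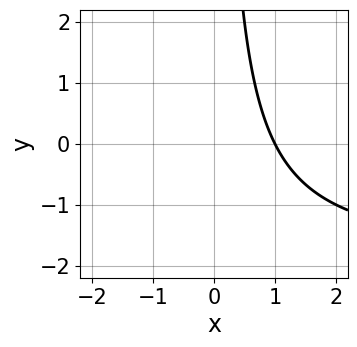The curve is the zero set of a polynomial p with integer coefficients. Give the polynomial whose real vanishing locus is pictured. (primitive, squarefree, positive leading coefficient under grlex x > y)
1. The degree is 2 — the shape is more complex than any degree-1 curve.
2. Observable constraints: it crosses the x-axis at the gridline x = 1; it misses every integer gridline on the y-axis.
3. Fitting integer coefficients to these (and the overall shape) gives p.

x*y + 2*x - 2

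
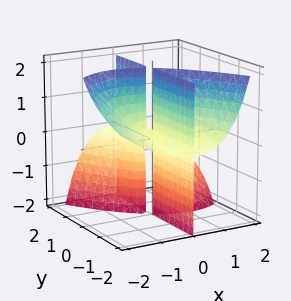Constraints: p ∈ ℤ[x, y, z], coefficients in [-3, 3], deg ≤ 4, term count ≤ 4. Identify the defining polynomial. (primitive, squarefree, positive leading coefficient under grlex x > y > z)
2*x^3 + 2*x^2*z + 3*x*y*z

First, I count 2 distinct pieces. Treating them together as one polynomial.
Then, degree: no degree-2 surface has this shape, so deg p = 3.
Next, observable constraints: one x-axis crossing is at x = 0; every point of the z-axis in the box is on the surface.
Finally, the integer polynomial consistent with all of this is the stated p. Check: (0, 2, 0) on the y-axis lies on the surface, and p(0, 2, 0) = 0. ✓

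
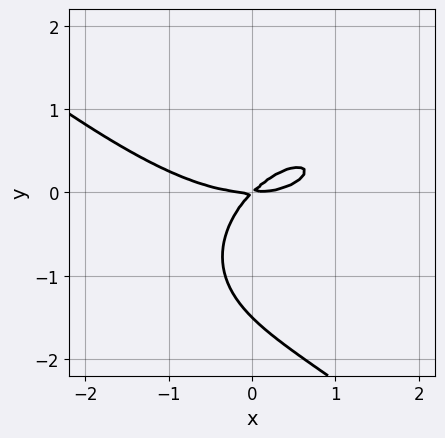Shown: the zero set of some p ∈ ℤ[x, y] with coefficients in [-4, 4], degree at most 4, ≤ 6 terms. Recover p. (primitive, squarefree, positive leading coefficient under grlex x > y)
x^3 + 2*y^3 - 3*x*y + 3*y^2

First, the degree is 3 — the shape is more complex than any degree-2 curve.
Then, checking where it meets the axes: it crosses the x-axis at the gridline x = 0; it meets the y-axis at y = 0 (among the integer gridlines).
Finally, matching integer coefficients to the picture gives p.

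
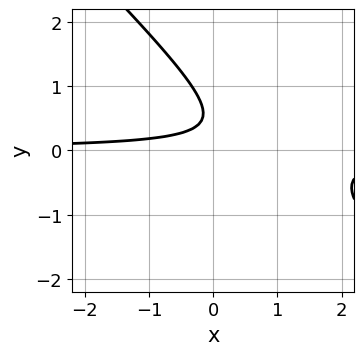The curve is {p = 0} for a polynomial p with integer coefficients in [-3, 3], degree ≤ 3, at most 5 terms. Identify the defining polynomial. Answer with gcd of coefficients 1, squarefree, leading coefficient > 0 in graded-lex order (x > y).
3*x*y + 3*y^2 - 3*y + 1

1. deg p = 2. No degree-1 curve has this shape.
2. Reading off the gridlines: the curve avoids every integer x-axis point in the box; it misses every integer gridline on the y-axis.
3. Matching integer coefficients to the picture gives p.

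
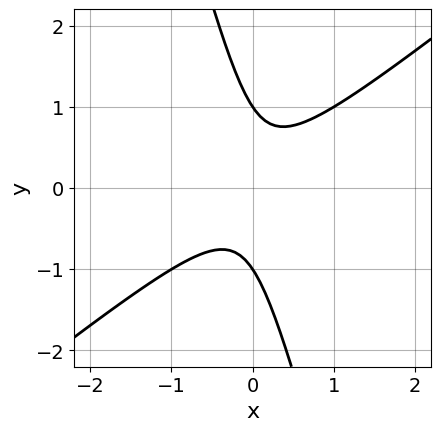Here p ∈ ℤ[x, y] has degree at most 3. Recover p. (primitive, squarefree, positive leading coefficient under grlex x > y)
3*x^2 - 3*x*y - y^2 + 1

deg p = 2.
Reading off the gridlines: the y-axis gridline crossings are at y ∈ {-1, 1}; it misses every integer gridline on the x-axis.
Solving for integer coefficients yields p as stated.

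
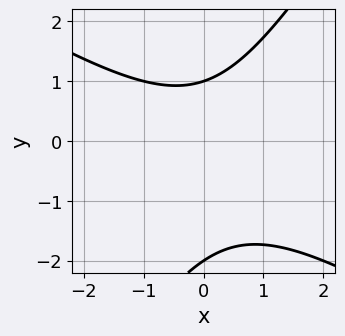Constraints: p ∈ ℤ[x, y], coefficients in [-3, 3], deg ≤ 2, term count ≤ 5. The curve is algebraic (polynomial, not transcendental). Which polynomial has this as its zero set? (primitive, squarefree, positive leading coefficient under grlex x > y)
1. deg p = 2.
2. Reading off the gridlines: the y-axis gridline crossings are at y ∈ {-2, 1}; no x-intercept at any integer in the box.
3. Assembling these constraints gives the stated polynomial.

x^2 + x*y - y^2 - y + 2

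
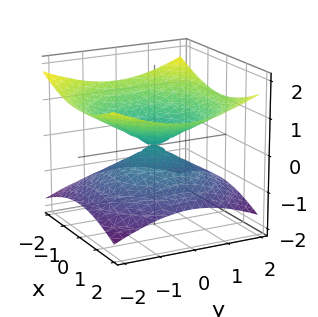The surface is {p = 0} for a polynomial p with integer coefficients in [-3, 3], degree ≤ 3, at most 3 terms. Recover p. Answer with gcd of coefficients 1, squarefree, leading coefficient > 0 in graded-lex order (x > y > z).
x^2 + y^2 - 3*z^2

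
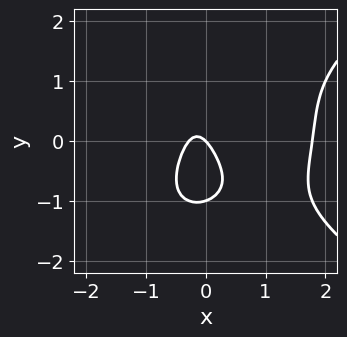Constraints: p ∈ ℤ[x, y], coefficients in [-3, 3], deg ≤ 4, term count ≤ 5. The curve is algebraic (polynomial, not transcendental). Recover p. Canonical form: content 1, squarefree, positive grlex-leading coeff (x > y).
1. deg p = 4. The shape is more complex than any degree-3 curve.
2. Reading off the gridlines: one x-axis crossing is at x = 0; the y-axis gridline crossings are at y ∈ {-1, 0}.
3. Together with the visible shape, these determine p as stated.

y^4 - 2*x^3 + 3*x^2 + x + y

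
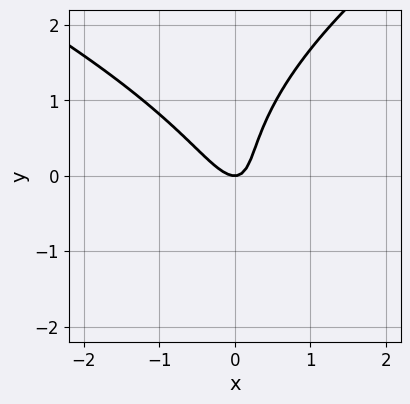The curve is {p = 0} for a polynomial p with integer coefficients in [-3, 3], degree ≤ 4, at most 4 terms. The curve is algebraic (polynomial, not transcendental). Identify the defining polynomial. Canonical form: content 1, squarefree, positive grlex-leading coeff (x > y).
(a) The degree is 3 — a generic line meets the curve in up to 3 points.
(b) Observable constraints: one y-axis crossing is at y = 0; it crosses the x-axis at the gridline x = 0.
(c) Solving for integer coefficients yields p as stated.

y^3 - 3*x^2 - 2*x*y + y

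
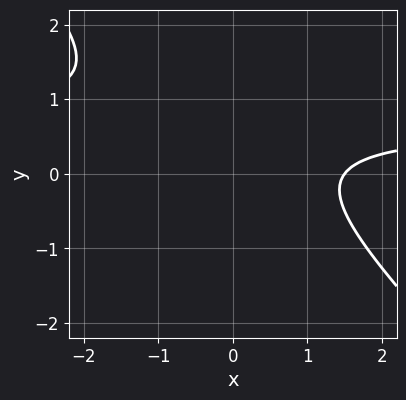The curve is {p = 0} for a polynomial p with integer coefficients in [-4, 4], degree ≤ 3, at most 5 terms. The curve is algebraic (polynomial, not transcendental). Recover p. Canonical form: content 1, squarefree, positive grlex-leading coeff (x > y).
3*x*y + 3*y^2 - 2*x - 3*y + 3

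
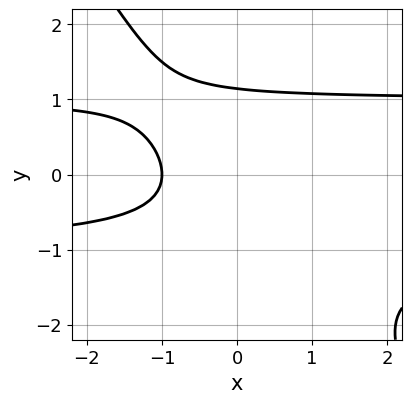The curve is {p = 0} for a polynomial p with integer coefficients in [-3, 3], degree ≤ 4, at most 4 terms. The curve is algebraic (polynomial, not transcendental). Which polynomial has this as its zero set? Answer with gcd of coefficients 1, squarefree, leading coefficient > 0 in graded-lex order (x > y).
3*x*y^2 + 2*y^3 - 3*x - 3

First, degree: a generic line meets the curve in up to 3 points, so deg p = 3.
Then, from the visible intercepts: one x-axis crossing is at x = -1.
Finally, solving for integer coefficients yields p as stated.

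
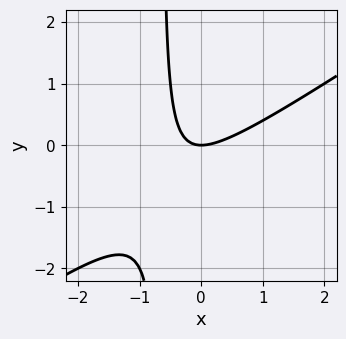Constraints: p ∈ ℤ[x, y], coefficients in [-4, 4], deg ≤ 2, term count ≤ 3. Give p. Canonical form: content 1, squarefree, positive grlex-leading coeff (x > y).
2*x^2 - 3*x*y - 2*y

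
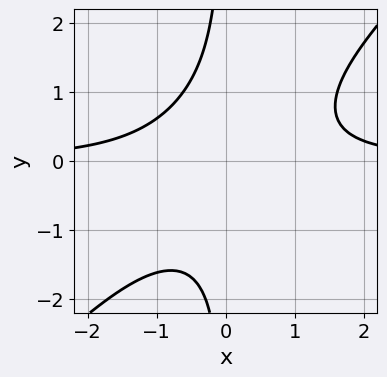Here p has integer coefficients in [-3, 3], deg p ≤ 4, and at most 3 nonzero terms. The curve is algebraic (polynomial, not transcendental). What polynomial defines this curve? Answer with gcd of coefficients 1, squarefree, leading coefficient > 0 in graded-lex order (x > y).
x^2*y - x*y^2 - 1

deg p = 3. A generic line meets the curve in up to 3 points.
Checking where it meets the axes: no y-intercept at any integer in the box; it misses every integer gridline on the x-axis.
Together with the visible shape, these determine p as stated.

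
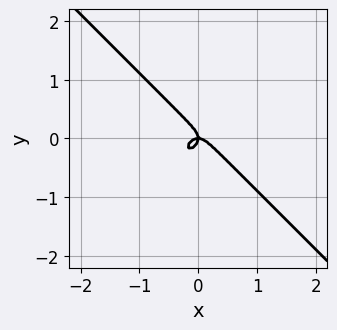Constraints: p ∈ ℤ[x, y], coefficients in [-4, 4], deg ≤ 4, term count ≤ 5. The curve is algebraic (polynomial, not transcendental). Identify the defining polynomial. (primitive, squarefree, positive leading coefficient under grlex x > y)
3*x^3 + 3*y^3 + x*y

First, deg p = 3.
Then, from the axis intercepts and sections: it crosses the x-axis at the gridline x = 0; it crosses the y-axis at the gridline y = 0.
Finally, putting this together gives p.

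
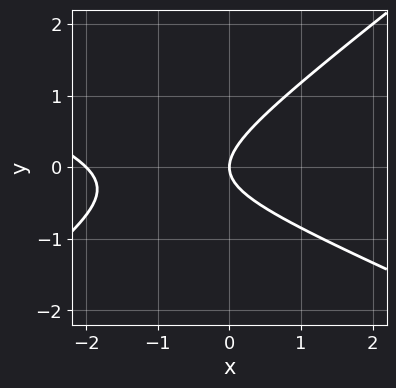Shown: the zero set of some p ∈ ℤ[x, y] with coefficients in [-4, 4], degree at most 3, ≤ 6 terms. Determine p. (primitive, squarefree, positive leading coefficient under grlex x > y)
x^2 + x*y - 3*y^2 + 2*x

deg p = 2.
Against the integer gridlines: the x-axis gridline crossings are at x ∈ {-2, 0}; it meets the y-axis at y = 0 (among the integer gridlines).
Together with the visible shape, these determine p as stated.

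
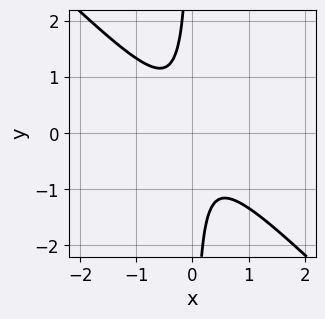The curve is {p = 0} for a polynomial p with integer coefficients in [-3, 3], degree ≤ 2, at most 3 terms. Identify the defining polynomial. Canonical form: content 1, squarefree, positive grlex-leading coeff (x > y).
3*x^2 + 3*x*y + 1

(a) deg p = 2. A generic line meets the curve in up to 2 points.
(b) Checking where it meets the axes: the curve avoids every integer x-axis point in the box; no y-intercept at any integer in the box.
(c) Together with the visible shape, these determine p as stated.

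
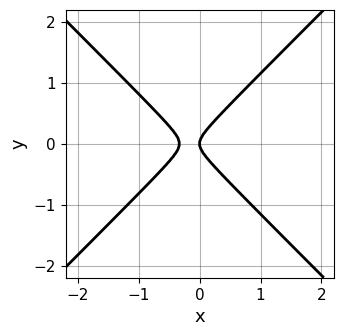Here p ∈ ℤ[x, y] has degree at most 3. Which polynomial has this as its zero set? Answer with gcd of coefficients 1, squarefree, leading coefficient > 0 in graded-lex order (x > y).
First, the degree is 2 — no degree-1 curve has this shape.
Then, symmetries: it's symmetric under y → −y, forcing even powers of y.
Then, against the integer gridlines: it meets the x-axis at x = 0 (among the integer gridlines); it crosses the y-axis at the gridline y = 0.
Finally, solving for integer coefficients yields p as stated.

3*x^2 - 3*y^2 + x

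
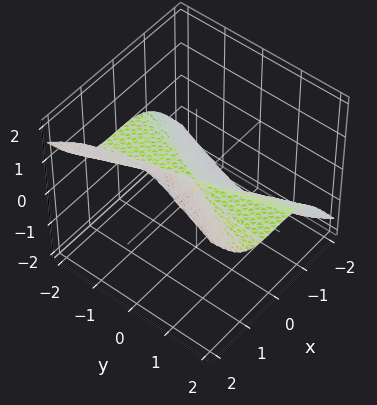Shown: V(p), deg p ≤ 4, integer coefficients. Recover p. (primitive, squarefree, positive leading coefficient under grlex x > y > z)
3*x^3 - 3*y^2*z - 2*z^3

First, degree: the shape is more complex than any degree-2 surface, so deg p = 3.
Then, checking where it meets the axes: one z-axis crossing is at z = 0; the visible y-axis segment lies entirely on the surface; it meets the x-axis at x = 0 (among the integer gridlines).
Finally, putting this together gives p.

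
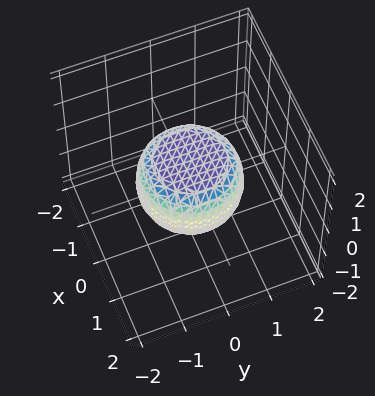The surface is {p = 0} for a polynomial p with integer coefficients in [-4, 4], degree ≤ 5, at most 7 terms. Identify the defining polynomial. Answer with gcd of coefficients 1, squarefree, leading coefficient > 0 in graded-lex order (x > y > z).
2*x^4 + 4*x^2*y^2 + 2*y^4 - x^2 - y^2 + 3*z^2 - 2

First, deg p = 4. The shape is more complex than any degree-3 surface.
Then, symmetries: rotational symmetry about the z-axis ⇒ p depends on x, y only through x² + y².
Then, observable constraints: a circular section at z = 0 has radius between 1 and 2.
Finally, fitting integer coefficients to these (and the overall shape) gives p.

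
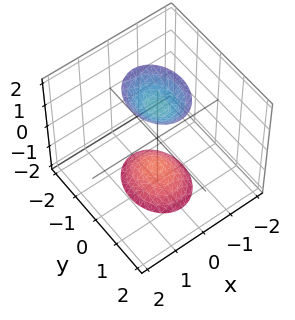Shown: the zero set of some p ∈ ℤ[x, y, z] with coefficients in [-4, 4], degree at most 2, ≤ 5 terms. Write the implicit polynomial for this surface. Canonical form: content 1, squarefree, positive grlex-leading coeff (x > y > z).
First, the picture has 2 separate pieces. They look like related sheets of one shape, so recover p as a whole.
Next, the degree is 2 — two separate bowl-shaped sheets opening away from each other; a quadric.
Next, symmetries: the z ↦ −z reflection is a symmetry, so z appears only in even powers; it's symmetric under x → −x, forcing even powers of x; mirror symmetry y ↦ −y ⇒ only even powers of y.
Next, reading off the gridlines: it misses every integer gridline on the x-axis; no y-intercept at any integer in the box.
Finally, putting this together gives p.

3*x^2 + 2*y^2 - z^2 + 2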